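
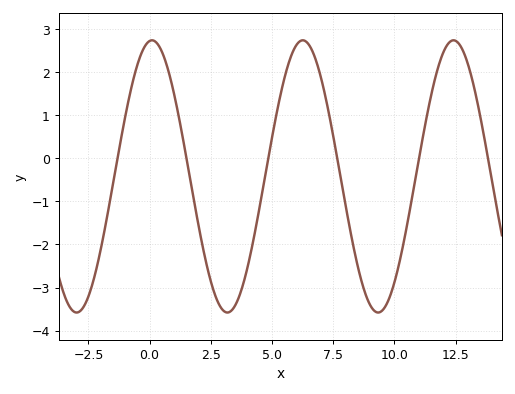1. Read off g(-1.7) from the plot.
-1.24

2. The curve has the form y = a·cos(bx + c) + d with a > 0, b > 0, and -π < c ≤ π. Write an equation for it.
y = 3.16cos(1.02x - 0.1) - 0.42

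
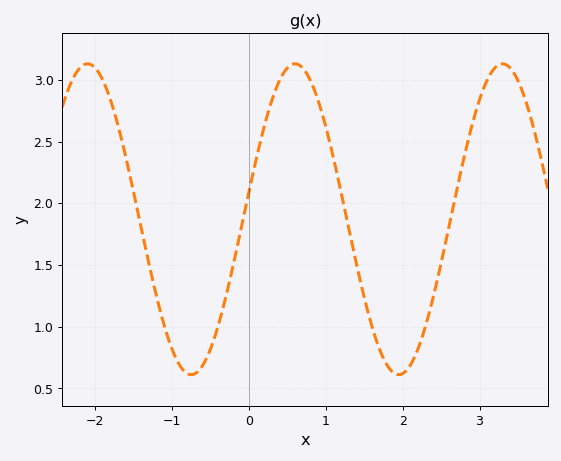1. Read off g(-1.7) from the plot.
2.63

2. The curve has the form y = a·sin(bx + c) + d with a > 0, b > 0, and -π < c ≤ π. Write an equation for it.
y = 1.26sin(2.33x + 0.17) + 1.87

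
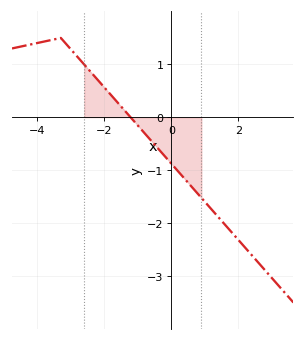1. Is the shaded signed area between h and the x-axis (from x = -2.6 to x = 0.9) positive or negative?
negative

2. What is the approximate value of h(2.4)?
-2.6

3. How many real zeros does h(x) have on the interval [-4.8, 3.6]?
1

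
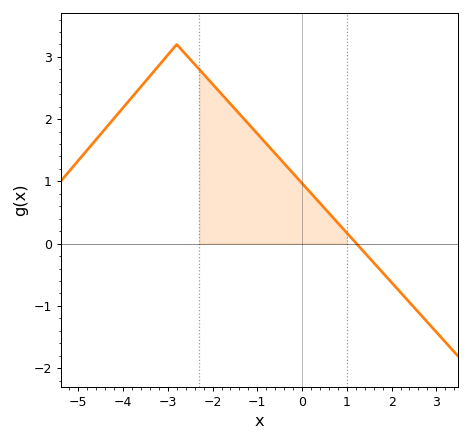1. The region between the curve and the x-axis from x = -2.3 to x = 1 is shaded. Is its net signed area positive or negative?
positive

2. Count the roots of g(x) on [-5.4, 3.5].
1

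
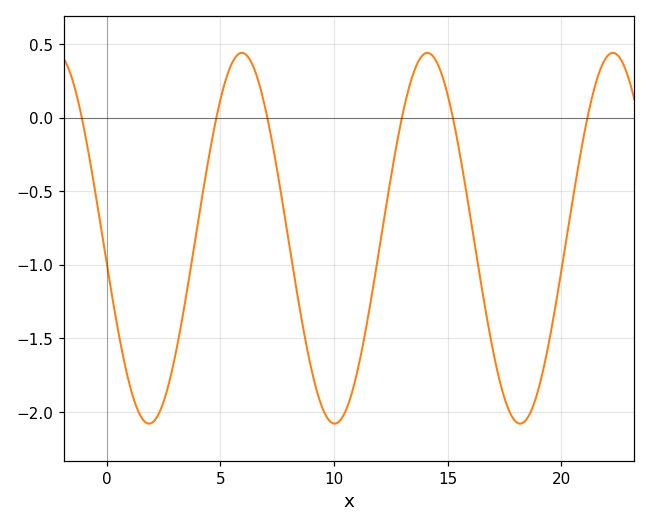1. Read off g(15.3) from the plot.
-0.05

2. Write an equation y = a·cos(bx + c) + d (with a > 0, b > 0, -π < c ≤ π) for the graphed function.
y = 1.26cos(0.77x + 1.7) - 0.82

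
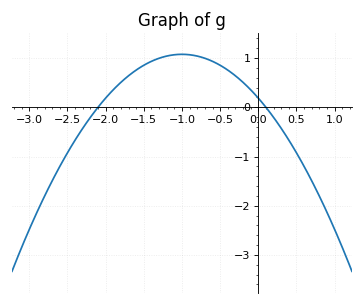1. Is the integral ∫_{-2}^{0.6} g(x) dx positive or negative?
positive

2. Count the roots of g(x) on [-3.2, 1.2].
2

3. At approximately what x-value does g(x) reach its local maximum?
-1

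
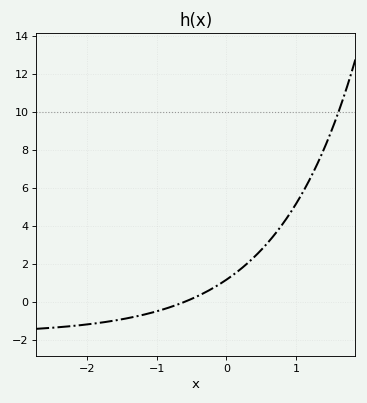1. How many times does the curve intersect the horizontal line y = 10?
1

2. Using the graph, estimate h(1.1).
5.83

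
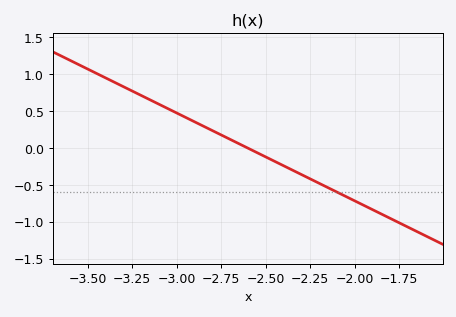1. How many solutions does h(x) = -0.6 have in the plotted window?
1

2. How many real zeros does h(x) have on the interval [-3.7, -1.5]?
1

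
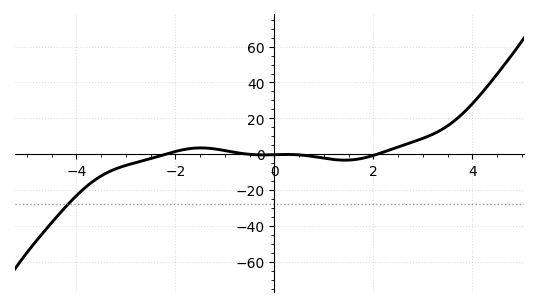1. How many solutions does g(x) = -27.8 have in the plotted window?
1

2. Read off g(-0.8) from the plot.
1.03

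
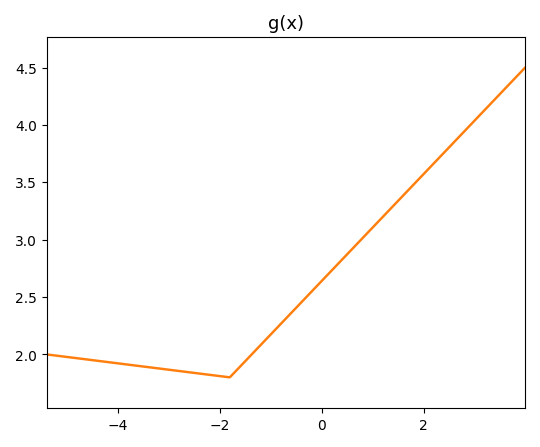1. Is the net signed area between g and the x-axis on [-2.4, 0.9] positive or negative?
positive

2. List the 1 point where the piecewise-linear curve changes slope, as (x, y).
(-1.8, 1.8)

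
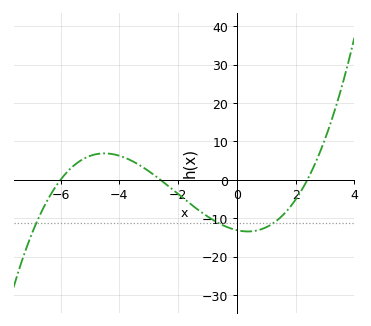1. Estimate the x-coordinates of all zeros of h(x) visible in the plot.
-6, -2.6, 2.4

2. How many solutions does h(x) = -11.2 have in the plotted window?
3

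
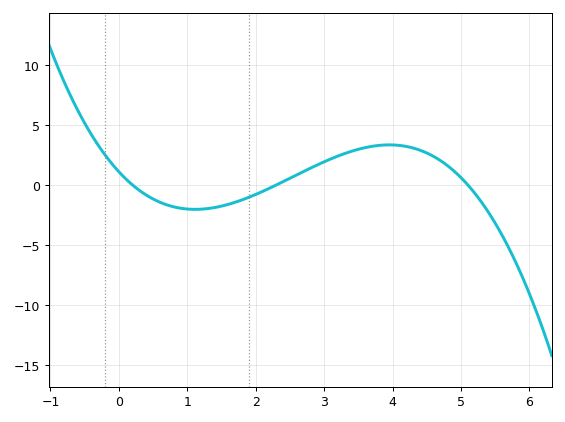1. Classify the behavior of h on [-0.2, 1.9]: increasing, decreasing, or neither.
neither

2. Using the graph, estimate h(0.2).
0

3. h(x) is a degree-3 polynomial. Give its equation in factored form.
y = -0.47(x - 0.2)(x - 2.3)(x - 5.1)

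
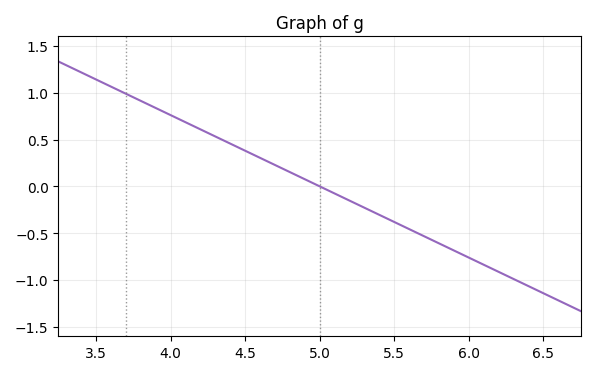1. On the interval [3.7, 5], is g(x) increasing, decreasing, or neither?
decreasing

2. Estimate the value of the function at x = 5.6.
-0.456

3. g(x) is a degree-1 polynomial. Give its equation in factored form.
y = -0.76(x - 5)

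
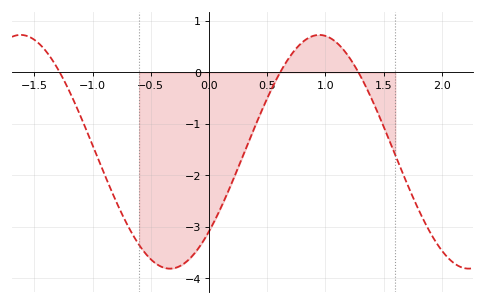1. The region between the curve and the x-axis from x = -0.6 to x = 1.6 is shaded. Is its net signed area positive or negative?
negative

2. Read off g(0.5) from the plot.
-0.5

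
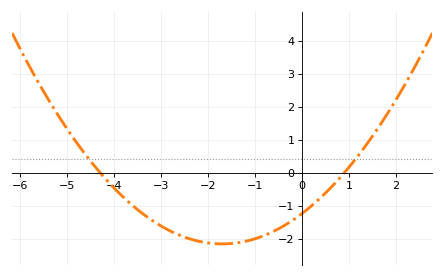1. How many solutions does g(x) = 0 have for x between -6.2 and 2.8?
2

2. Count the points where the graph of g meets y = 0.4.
2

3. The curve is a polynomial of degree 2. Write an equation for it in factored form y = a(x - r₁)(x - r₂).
y = 0.32(x + 4.3)(x - 0.9)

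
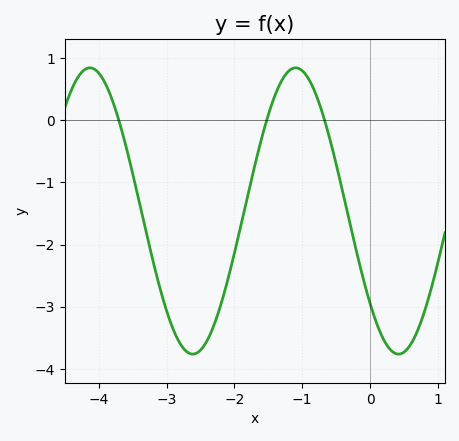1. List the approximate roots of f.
-3.71, -1.52, -0.671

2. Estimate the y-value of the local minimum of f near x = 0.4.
-3.76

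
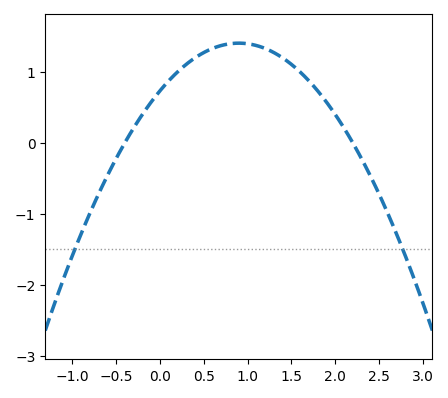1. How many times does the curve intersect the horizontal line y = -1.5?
2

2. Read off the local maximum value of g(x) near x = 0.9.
1.4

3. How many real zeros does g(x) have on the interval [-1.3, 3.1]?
2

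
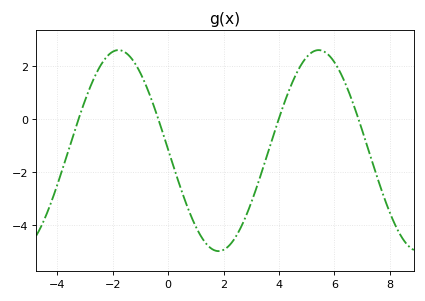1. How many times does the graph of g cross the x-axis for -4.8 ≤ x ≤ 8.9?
4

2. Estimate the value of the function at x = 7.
-0.4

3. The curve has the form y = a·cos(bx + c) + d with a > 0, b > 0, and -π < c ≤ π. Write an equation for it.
y = 3.79cos(0.87x + 1.6) - 1.19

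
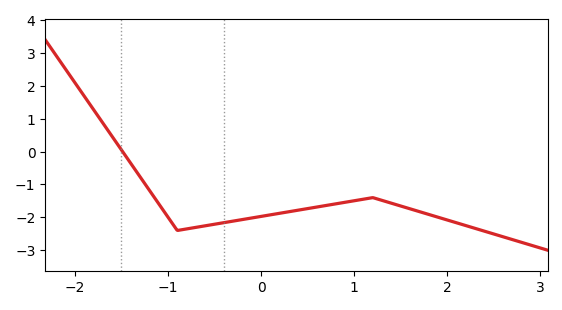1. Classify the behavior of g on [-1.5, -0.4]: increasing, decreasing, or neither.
neither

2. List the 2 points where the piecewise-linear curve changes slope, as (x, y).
(-0.9, -2.4); (1.2, -1.4)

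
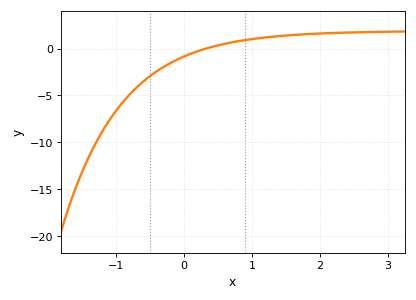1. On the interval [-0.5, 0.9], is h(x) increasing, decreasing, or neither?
increasing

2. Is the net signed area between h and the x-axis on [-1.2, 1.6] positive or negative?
negative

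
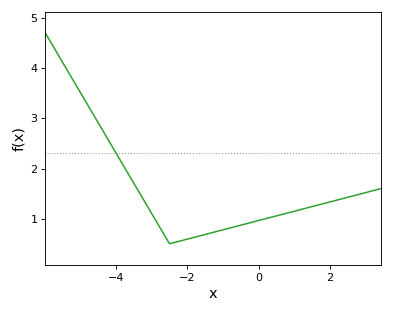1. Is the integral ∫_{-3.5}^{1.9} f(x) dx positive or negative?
positive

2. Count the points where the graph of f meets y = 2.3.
1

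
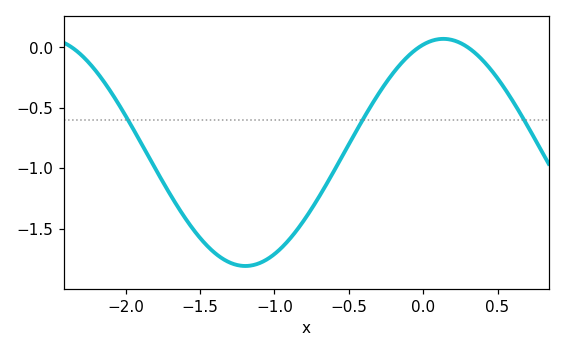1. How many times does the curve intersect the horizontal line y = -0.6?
3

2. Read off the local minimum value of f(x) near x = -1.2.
-1.81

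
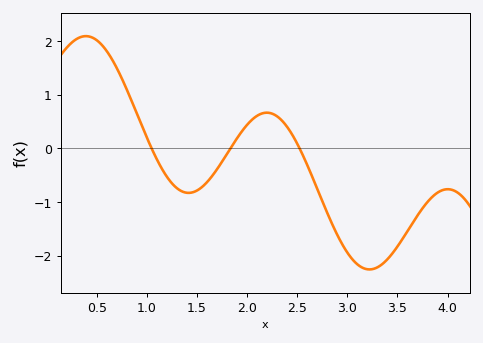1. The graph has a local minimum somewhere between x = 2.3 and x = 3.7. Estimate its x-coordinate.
3.22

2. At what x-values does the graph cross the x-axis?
1.05, 1.83, 2.52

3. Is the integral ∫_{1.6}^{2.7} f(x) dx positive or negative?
positive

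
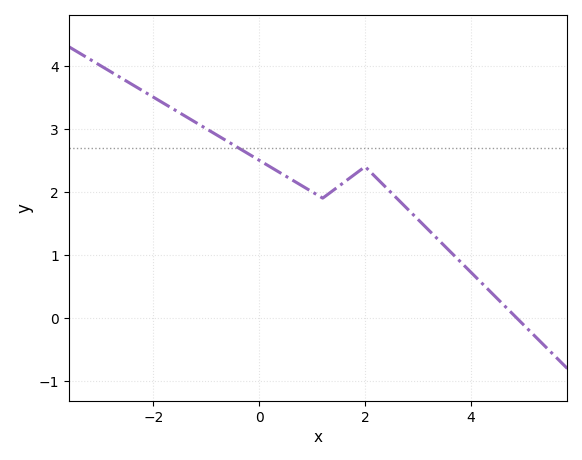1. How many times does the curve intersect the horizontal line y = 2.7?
1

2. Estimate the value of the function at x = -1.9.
3.5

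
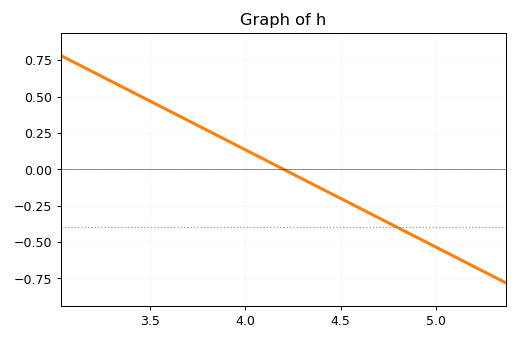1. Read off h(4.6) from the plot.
-0.26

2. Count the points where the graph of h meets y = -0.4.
1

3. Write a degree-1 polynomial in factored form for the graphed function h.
y = -0.67(x - 4.2)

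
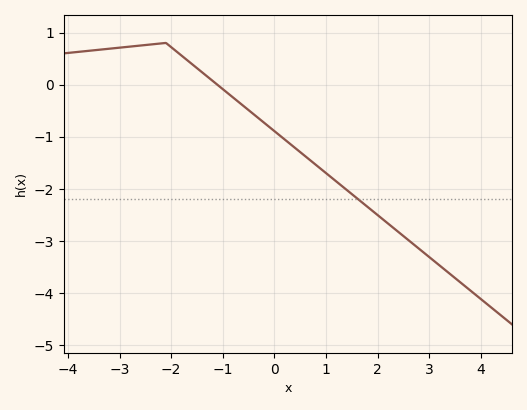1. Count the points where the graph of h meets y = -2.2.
1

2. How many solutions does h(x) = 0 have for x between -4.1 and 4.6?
1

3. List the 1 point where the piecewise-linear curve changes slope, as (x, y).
(-2.1, 0.8)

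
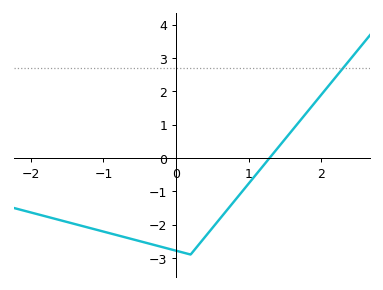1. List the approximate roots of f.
1.29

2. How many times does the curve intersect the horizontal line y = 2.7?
1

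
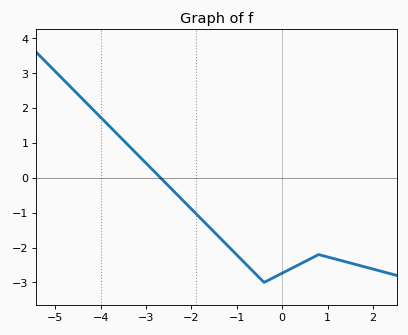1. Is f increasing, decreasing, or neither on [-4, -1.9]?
decreasing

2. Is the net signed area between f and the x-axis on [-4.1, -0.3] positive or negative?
negative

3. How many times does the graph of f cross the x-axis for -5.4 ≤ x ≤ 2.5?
1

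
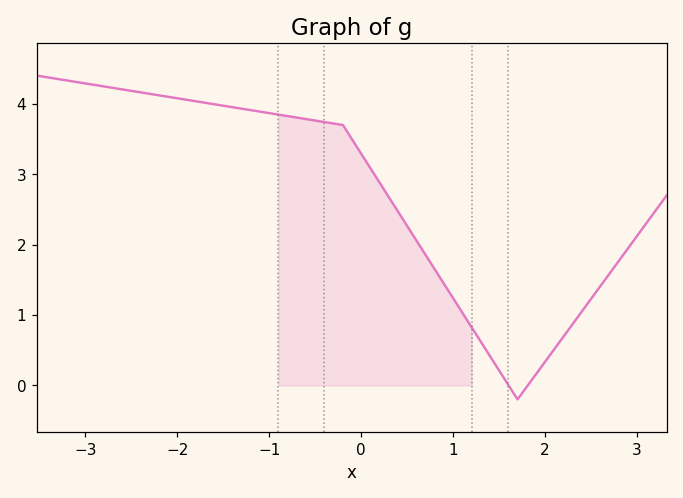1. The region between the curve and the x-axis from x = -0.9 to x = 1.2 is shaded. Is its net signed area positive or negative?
positive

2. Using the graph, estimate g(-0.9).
3.8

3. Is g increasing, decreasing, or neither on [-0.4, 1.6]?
decreasing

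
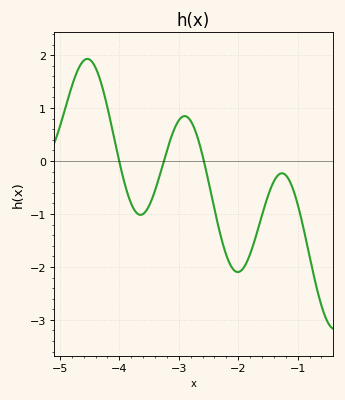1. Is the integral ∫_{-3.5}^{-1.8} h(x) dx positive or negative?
negative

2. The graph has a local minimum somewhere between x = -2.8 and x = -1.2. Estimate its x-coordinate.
-2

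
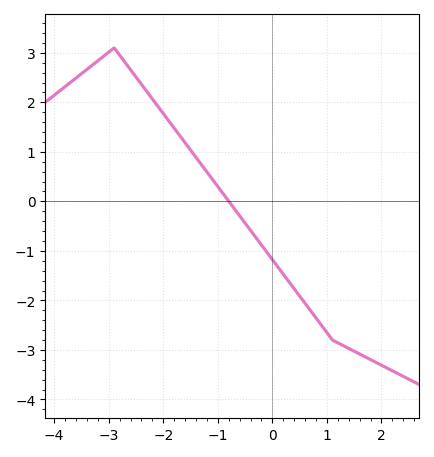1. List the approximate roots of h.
-0.798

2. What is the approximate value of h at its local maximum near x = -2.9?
3.1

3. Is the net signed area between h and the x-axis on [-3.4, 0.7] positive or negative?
positive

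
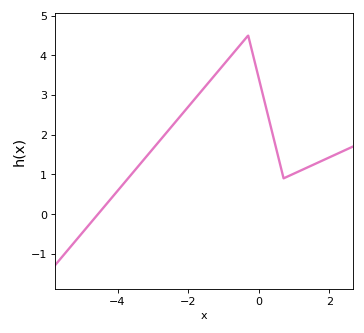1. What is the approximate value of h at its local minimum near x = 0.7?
0.9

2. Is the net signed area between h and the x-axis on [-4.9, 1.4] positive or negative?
positive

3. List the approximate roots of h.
-4.6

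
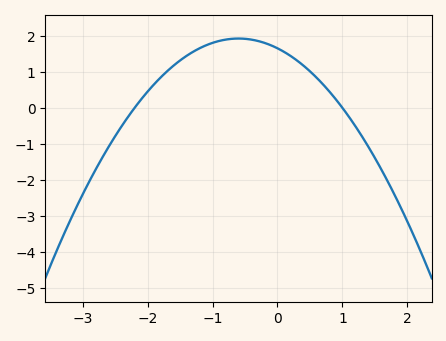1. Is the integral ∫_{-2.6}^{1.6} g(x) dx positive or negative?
positive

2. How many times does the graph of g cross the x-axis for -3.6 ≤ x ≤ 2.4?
2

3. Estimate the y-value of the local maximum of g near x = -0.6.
1.92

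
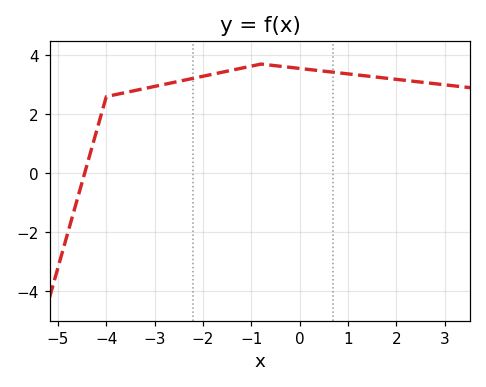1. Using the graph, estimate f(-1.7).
3.39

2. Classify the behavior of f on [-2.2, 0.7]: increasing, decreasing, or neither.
neither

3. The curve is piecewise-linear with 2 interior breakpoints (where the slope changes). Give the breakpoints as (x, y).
(-4, 2.6); (-0.8, 3.7)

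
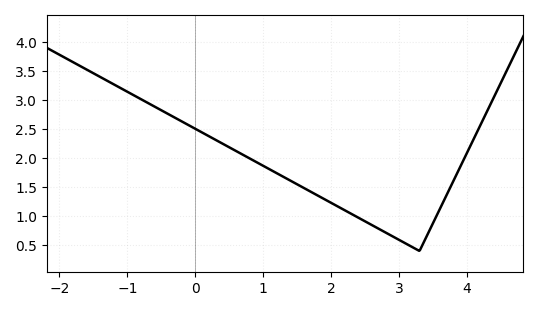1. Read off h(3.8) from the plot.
1.6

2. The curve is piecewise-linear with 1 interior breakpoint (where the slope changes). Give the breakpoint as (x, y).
(3.3, 0.4)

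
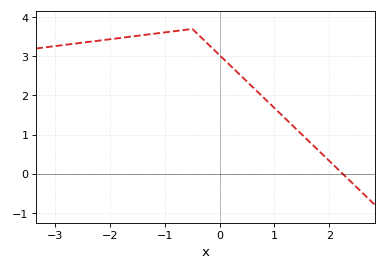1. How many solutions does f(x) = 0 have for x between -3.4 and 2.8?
1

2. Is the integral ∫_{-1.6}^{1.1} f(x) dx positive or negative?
positive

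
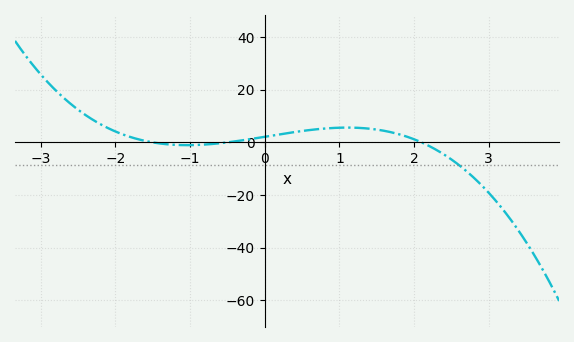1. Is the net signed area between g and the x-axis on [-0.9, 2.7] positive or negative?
positive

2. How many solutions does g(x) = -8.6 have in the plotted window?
1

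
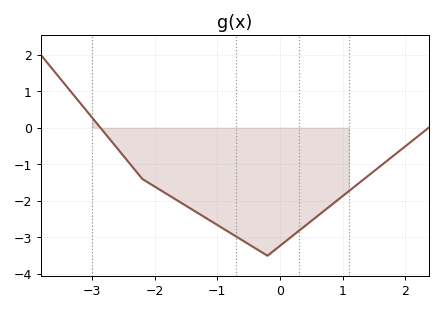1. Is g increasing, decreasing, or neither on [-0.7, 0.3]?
neither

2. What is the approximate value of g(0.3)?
-2.8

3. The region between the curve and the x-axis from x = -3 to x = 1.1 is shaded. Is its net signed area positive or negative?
negative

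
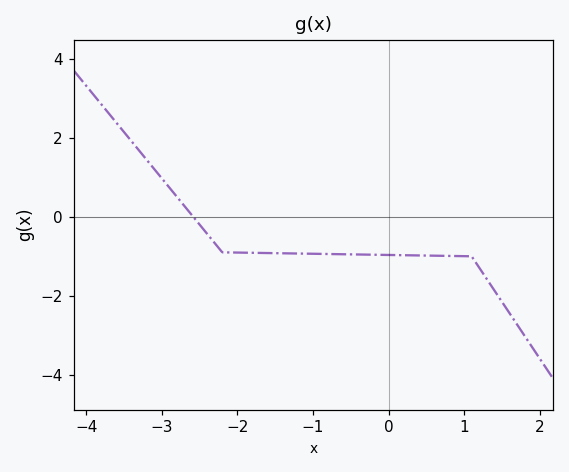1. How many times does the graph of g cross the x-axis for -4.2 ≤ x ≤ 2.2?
1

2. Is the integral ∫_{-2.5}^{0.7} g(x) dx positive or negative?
negative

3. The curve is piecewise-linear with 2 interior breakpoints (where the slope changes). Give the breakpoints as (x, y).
(-2.2, -0.9); (1.1, -1)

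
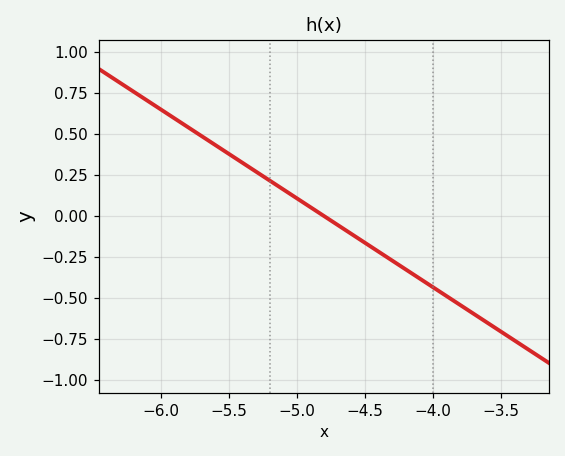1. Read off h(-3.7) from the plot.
-0.594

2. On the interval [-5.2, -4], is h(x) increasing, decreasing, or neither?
decreasing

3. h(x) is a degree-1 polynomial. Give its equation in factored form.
y = -0.54(x + 4.8)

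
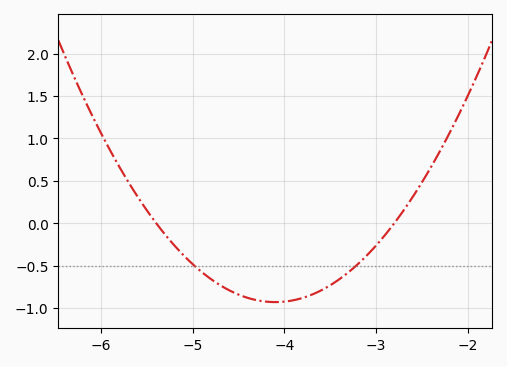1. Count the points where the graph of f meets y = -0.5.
2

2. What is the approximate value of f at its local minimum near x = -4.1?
-0.929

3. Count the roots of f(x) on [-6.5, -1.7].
2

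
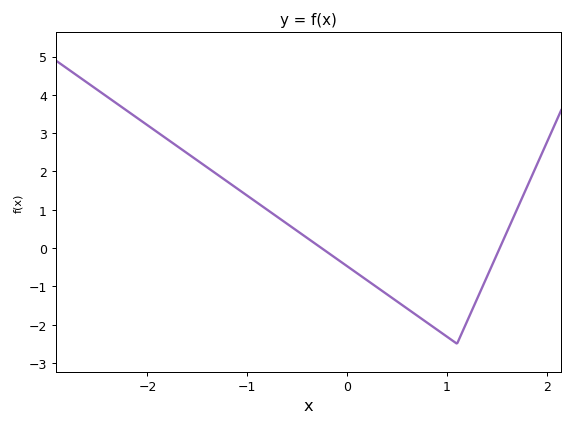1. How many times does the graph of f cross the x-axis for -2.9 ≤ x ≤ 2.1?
2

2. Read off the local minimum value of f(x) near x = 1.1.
-2.5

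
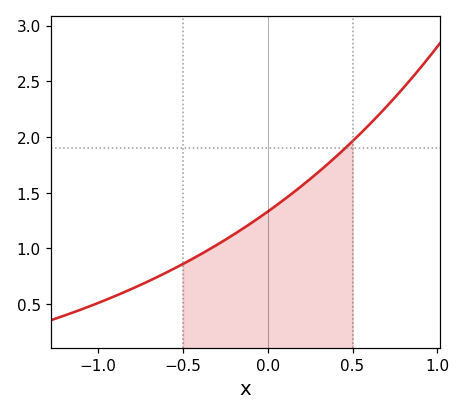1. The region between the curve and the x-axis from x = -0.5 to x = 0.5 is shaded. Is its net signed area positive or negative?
positive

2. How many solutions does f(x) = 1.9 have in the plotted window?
1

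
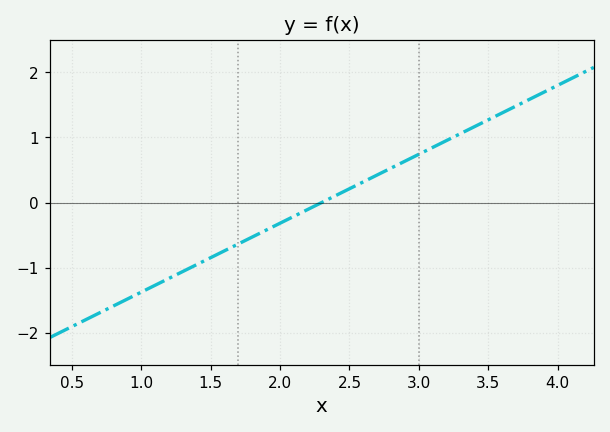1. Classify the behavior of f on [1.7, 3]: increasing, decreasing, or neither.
increasing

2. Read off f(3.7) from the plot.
1.5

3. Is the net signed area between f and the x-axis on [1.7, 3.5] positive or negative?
positive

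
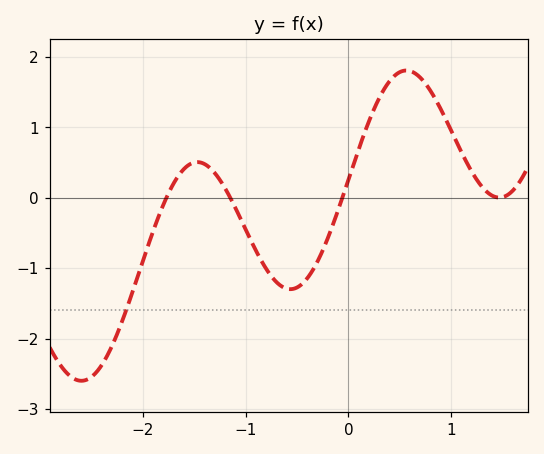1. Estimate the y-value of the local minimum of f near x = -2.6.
-2.6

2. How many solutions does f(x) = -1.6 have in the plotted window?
1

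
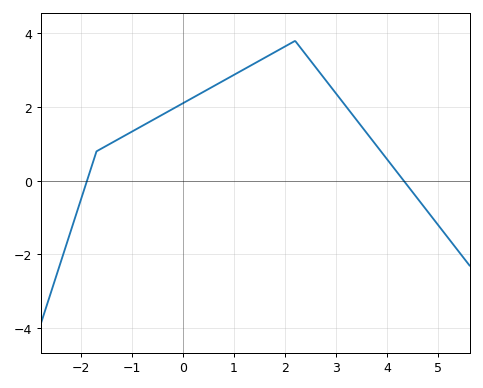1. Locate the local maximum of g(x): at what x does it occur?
2.2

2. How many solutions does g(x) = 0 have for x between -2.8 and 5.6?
2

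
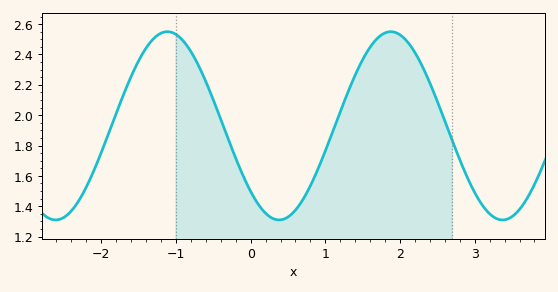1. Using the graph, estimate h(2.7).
1.84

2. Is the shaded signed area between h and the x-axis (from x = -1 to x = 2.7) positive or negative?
positive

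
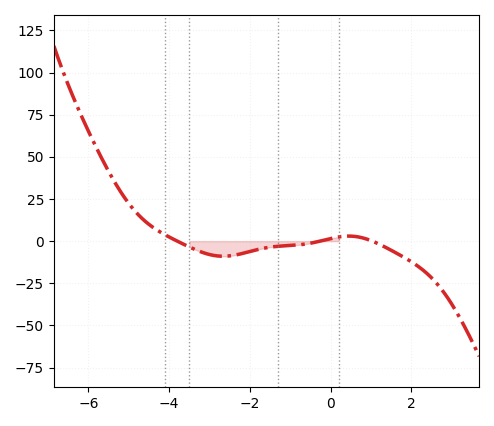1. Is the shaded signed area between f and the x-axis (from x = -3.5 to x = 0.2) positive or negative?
negative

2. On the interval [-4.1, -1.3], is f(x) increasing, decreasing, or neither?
neither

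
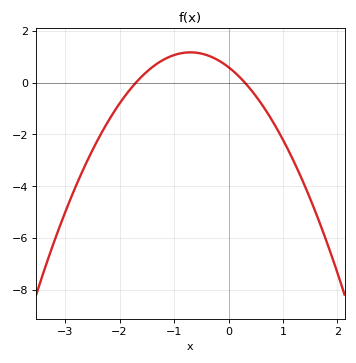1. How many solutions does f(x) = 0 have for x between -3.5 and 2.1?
2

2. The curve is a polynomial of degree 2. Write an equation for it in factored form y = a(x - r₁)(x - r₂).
y = -1.17(x + 1.7)(x - 0.3)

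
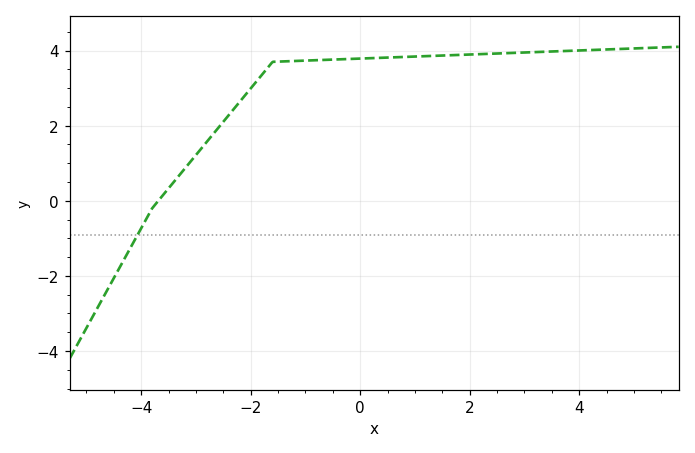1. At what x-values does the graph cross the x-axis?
-3.6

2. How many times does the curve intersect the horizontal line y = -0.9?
1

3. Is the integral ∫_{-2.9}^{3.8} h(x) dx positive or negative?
positive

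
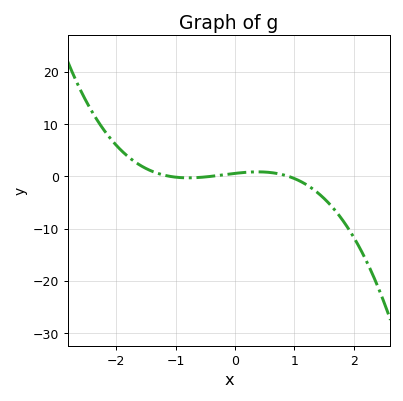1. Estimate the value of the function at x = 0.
0.562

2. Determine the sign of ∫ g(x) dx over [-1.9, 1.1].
positive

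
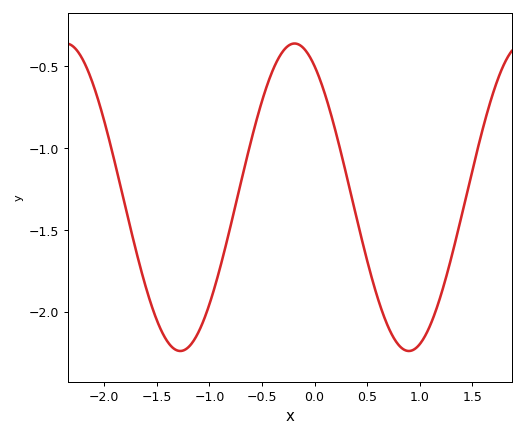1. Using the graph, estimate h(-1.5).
-2.05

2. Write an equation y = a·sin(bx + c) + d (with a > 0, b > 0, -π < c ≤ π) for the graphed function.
y = 0.94sin(2.89x + 2.12) - 1.3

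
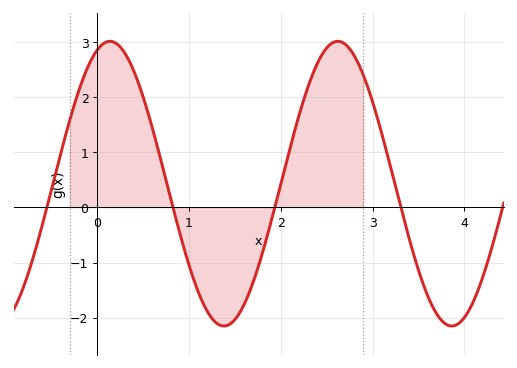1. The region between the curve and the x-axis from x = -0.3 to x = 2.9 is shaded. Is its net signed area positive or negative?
positive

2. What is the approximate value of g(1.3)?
-2.1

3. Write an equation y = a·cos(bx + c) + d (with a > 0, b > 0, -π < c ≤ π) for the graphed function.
y = 2.58cos(2.5x - 0.35) + 0.43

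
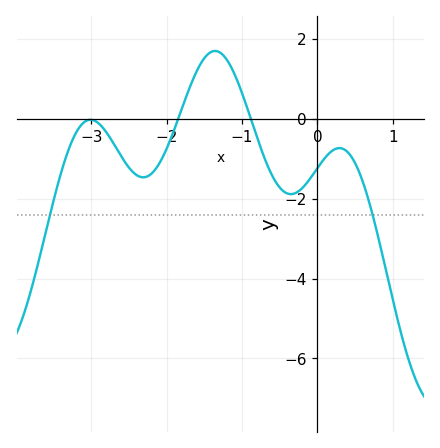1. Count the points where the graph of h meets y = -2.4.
2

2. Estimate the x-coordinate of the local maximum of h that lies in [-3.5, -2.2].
-3.01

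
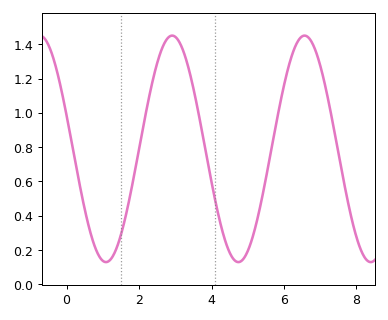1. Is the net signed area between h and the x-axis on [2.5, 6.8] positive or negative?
positive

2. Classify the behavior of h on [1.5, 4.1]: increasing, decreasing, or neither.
neither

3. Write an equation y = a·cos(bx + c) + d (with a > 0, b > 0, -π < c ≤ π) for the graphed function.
y = 0.66cos(1.72x + 1.27) + 0.79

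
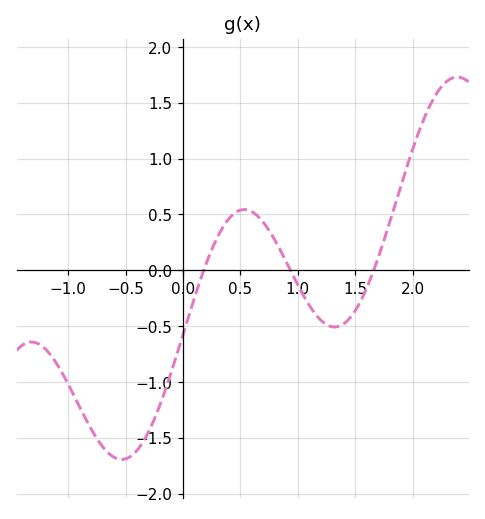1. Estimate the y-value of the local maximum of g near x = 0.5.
0.55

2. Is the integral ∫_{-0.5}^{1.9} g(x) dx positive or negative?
negative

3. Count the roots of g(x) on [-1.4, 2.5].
3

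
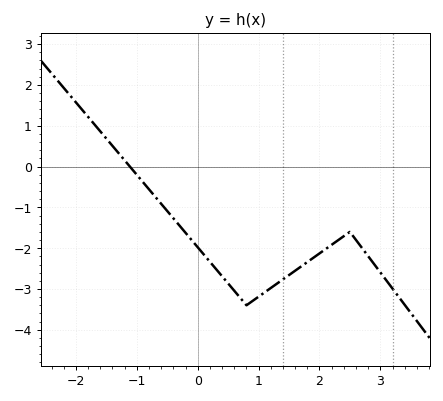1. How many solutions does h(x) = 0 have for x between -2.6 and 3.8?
1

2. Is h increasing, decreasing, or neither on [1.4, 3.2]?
neither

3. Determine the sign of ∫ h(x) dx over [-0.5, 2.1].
negative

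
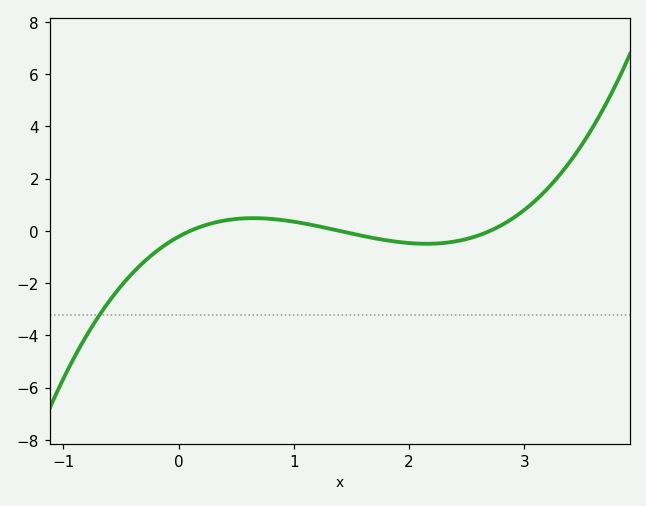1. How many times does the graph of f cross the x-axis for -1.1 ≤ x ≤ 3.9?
3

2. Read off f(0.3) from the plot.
0.306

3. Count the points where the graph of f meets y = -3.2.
1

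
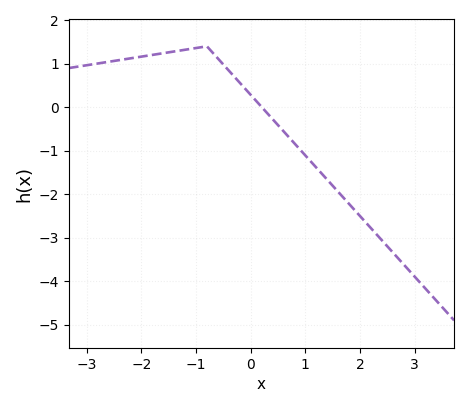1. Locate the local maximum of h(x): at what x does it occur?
-0.8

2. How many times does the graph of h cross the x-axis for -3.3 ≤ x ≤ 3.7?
1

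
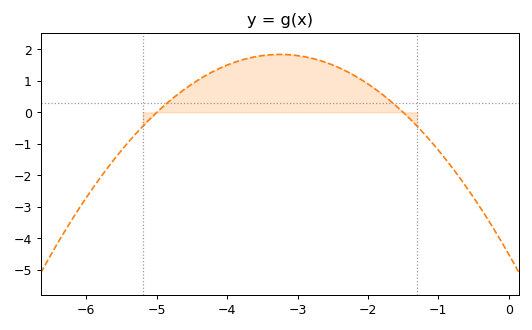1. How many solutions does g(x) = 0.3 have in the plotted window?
2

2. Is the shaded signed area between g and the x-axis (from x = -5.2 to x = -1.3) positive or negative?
positive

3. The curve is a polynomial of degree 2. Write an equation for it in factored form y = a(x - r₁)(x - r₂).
y = -0.6(x + 5)(x + 1.5)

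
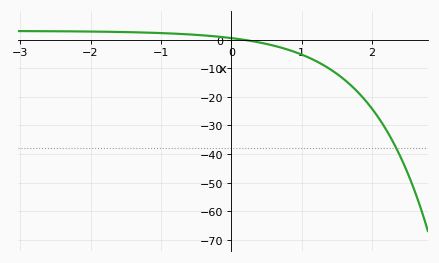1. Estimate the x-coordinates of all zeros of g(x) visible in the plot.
0.166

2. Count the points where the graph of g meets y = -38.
1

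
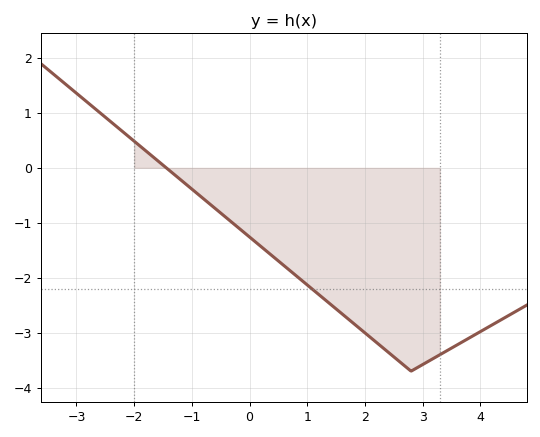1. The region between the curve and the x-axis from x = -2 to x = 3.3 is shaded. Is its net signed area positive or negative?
negative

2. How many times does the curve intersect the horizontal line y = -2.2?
1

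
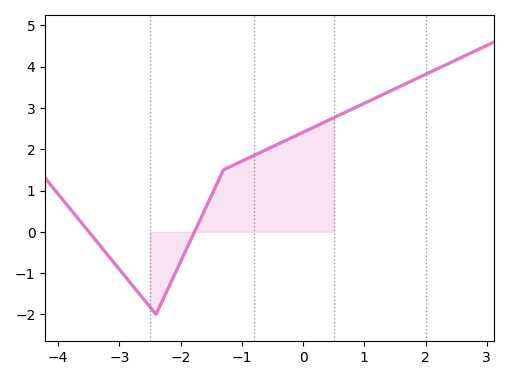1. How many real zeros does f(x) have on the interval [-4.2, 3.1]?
2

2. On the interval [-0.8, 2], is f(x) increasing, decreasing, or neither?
increasing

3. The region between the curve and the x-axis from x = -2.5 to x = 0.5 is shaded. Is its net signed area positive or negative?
positive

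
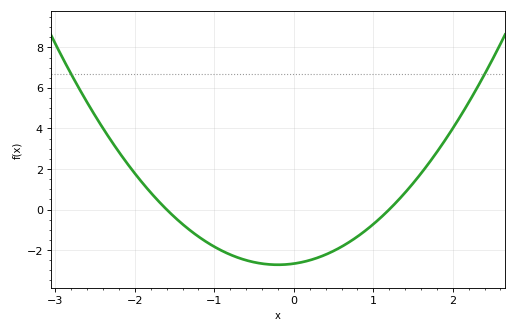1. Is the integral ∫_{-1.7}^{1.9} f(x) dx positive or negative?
negative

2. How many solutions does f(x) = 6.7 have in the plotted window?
2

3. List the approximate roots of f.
-1.6, 1.2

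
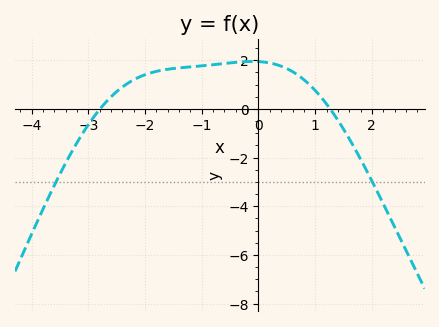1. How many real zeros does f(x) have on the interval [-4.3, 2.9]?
2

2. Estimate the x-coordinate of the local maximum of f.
-0.1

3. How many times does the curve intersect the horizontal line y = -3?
2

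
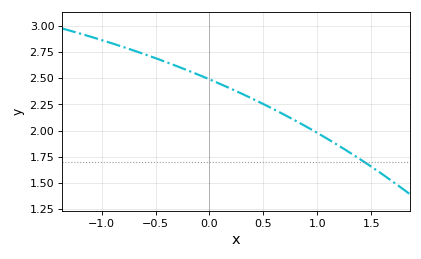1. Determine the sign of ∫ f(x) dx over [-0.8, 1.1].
positive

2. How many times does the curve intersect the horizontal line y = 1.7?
1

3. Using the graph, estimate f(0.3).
2.36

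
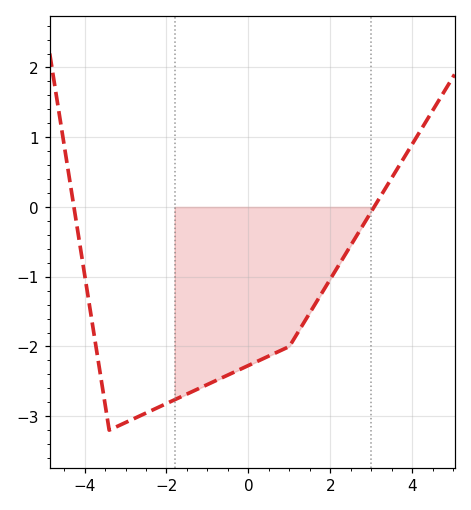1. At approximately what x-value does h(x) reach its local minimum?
-3.4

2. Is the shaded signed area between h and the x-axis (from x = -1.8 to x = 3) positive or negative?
negative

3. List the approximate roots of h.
-4.2, 3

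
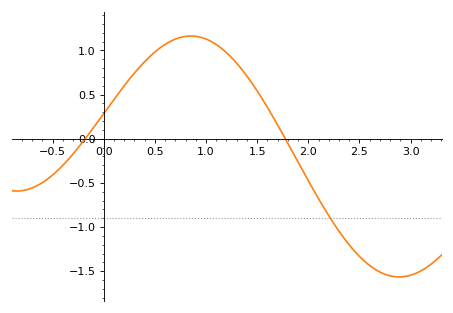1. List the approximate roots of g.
-0.2, 1.8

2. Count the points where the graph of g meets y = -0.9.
1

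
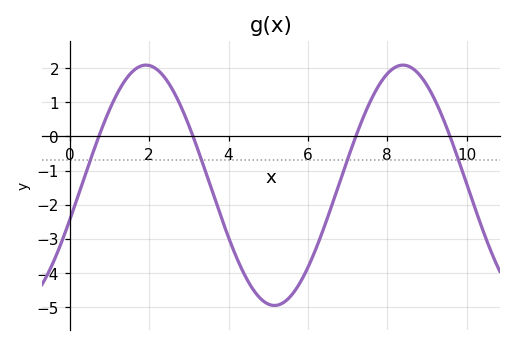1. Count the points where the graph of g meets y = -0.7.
4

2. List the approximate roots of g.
0.731, 3.11, 7.21, 9.58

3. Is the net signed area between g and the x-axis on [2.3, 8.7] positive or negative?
negative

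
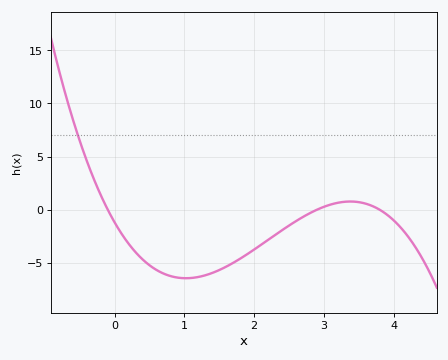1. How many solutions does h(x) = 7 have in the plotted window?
1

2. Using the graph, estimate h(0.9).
-6.38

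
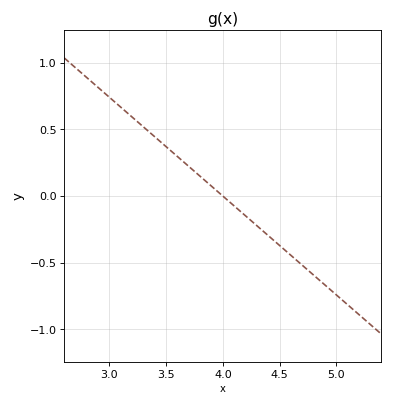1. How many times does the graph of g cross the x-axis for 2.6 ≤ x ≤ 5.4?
1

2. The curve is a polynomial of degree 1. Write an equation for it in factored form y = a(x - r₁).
y = -0.74(x - 4)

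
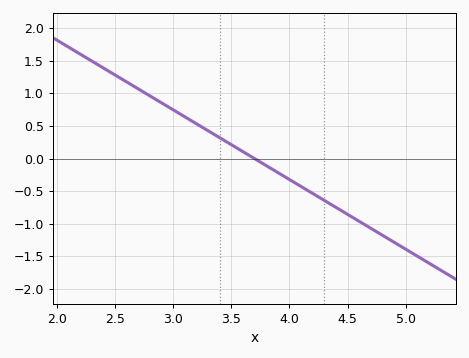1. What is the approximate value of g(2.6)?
1.18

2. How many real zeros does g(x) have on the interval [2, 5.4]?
1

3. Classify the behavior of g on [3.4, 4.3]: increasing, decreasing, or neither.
decreasing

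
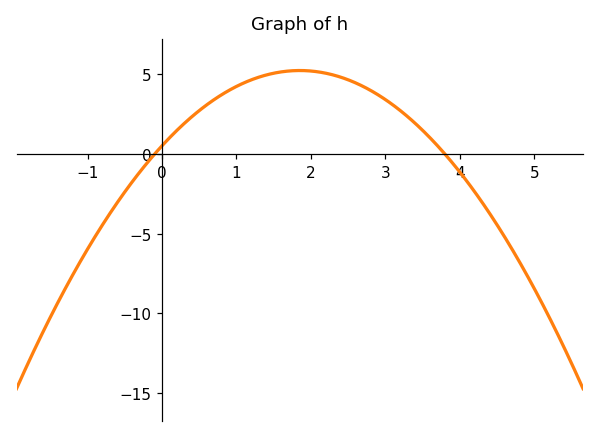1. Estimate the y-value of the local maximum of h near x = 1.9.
5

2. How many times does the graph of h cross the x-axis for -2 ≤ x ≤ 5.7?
2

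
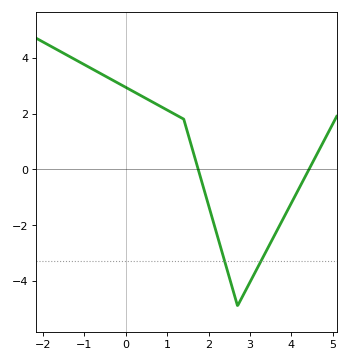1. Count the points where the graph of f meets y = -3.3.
2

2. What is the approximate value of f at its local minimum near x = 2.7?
-4.8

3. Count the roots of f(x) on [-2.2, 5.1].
2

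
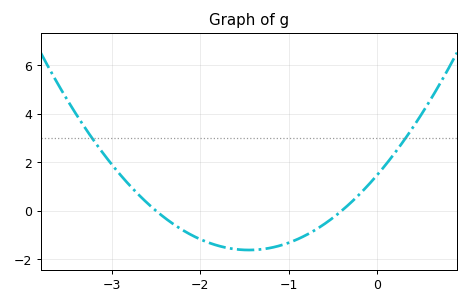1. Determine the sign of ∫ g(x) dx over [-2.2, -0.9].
negative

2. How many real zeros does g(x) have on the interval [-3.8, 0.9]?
2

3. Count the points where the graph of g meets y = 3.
2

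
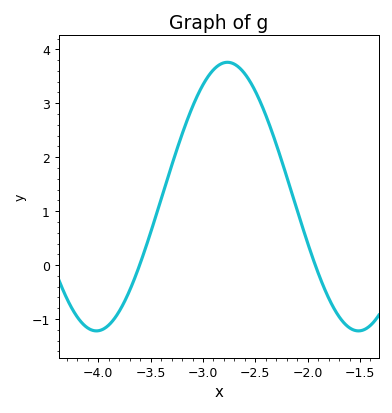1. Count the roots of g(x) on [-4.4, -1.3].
2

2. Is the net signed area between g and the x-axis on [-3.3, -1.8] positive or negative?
positive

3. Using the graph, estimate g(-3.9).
-1.1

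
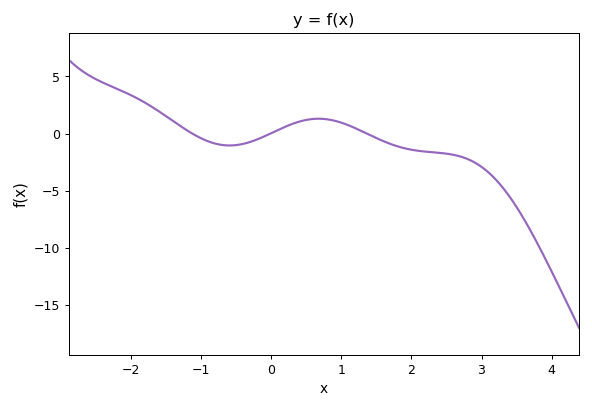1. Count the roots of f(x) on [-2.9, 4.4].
3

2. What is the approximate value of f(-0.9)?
-0.685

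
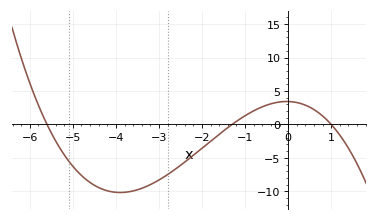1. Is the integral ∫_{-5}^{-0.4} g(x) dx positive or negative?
negative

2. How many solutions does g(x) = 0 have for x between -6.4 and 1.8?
3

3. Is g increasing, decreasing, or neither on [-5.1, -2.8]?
neither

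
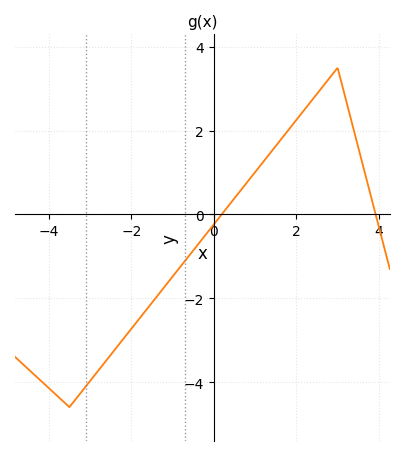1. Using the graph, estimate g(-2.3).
-3.1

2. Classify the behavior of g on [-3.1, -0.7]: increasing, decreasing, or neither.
increasing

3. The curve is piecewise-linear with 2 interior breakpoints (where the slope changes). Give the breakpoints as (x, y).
(-3.5, -4.6); (3, 3.5)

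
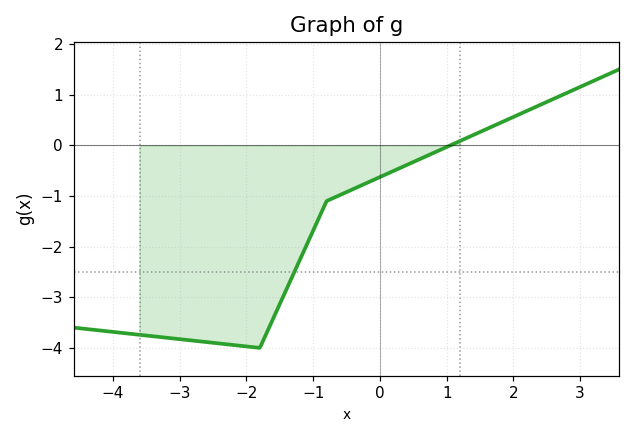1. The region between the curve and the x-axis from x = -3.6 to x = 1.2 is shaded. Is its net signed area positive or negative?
negative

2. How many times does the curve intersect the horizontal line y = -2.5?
1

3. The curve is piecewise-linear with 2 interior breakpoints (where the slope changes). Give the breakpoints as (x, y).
(-1.8, -4); (-0.8, -1.1)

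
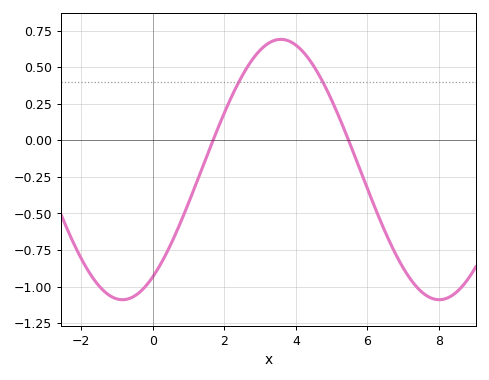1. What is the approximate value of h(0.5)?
-0.7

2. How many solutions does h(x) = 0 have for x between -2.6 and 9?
2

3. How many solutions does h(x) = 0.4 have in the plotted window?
2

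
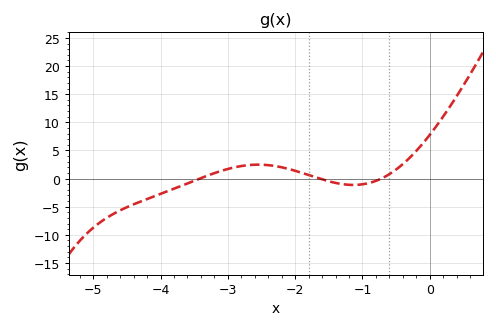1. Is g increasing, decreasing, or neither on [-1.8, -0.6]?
neither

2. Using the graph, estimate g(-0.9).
-0.779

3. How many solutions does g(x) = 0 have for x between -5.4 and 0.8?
3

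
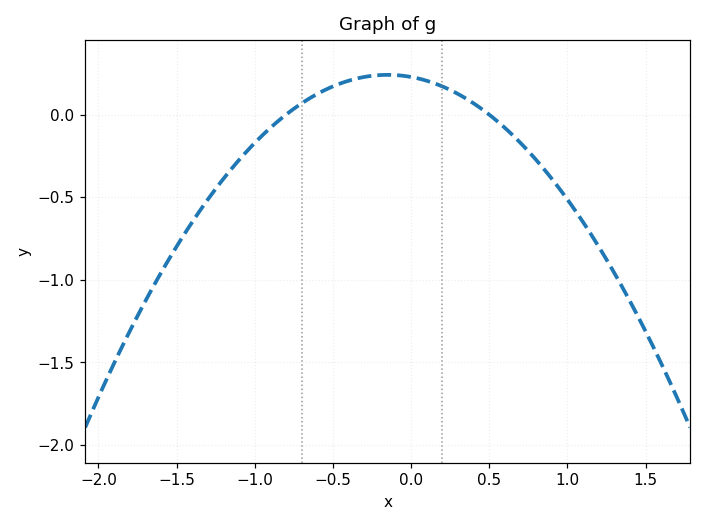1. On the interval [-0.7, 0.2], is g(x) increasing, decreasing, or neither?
neither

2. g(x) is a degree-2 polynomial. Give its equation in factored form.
y = -0.57(x + 0.8)(x - 0.5)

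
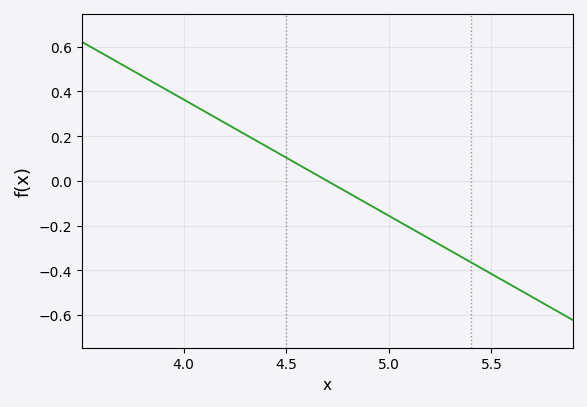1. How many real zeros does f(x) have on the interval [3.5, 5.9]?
1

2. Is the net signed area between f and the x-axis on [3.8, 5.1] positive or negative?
positive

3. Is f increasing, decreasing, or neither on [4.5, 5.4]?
decreasing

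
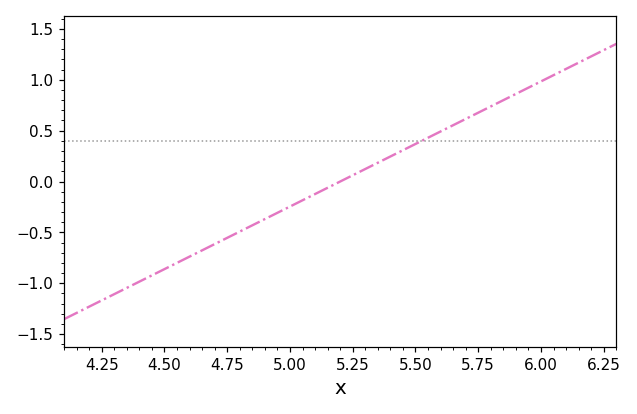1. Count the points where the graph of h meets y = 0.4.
1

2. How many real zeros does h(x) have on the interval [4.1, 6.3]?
1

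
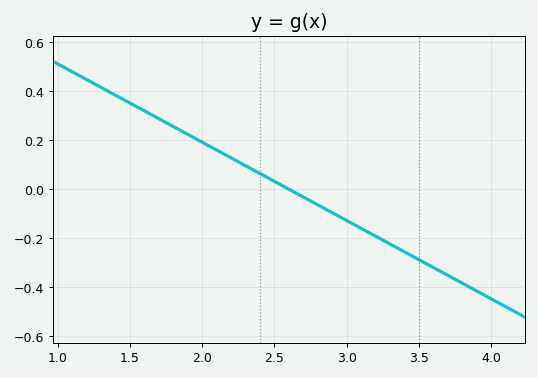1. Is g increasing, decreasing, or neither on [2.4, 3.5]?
decreasing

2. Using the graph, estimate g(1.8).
0.26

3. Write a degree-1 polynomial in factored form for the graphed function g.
y = -0.32(x - 2.6)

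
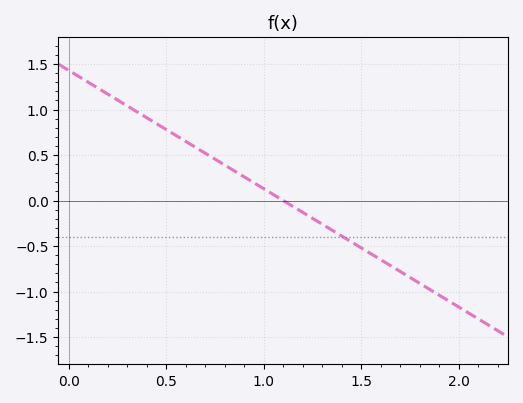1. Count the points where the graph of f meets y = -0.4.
1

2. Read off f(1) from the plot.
0.13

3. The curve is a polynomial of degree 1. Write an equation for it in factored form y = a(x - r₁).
y = -1.3(x - 1.1)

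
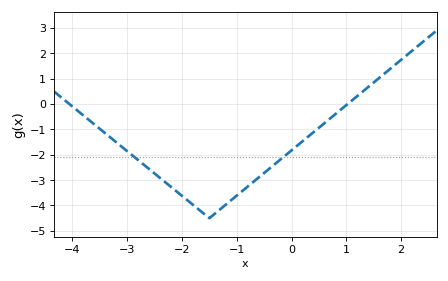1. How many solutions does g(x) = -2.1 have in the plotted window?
2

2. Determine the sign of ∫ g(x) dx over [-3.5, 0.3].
negative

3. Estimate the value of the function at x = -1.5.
-4.5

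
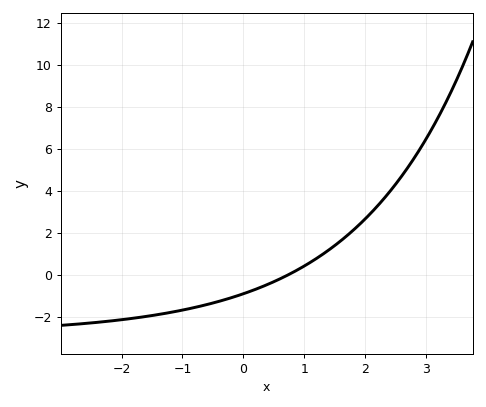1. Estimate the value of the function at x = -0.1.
-0.978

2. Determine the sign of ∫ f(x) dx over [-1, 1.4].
negative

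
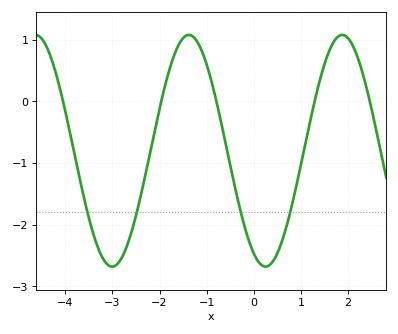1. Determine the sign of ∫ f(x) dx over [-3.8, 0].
negative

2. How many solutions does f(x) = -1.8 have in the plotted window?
4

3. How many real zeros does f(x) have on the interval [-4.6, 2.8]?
5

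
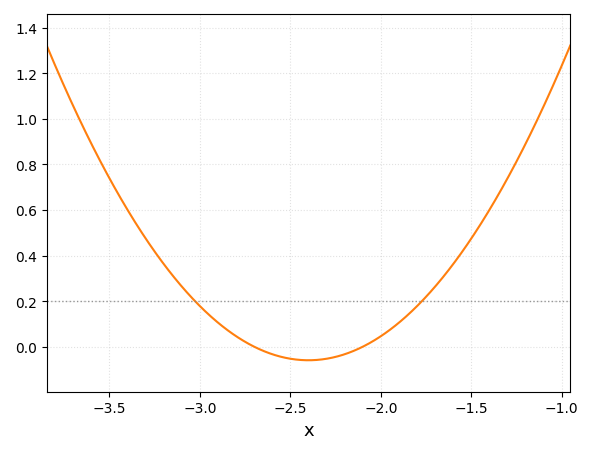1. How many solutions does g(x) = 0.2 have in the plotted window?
2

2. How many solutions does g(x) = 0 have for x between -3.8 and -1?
2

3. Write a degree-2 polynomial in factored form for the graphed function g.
y = 0.66(x + 2.7)(x + 2.1)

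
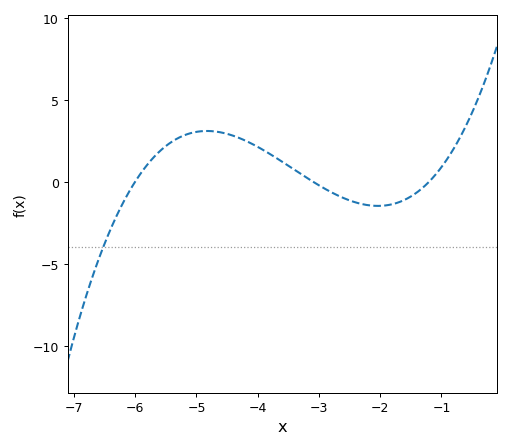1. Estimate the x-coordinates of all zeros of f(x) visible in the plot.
-6, -3.1, -1.2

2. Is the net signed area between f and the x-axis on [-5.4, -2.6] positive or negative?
positive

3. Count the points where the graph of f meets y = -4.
1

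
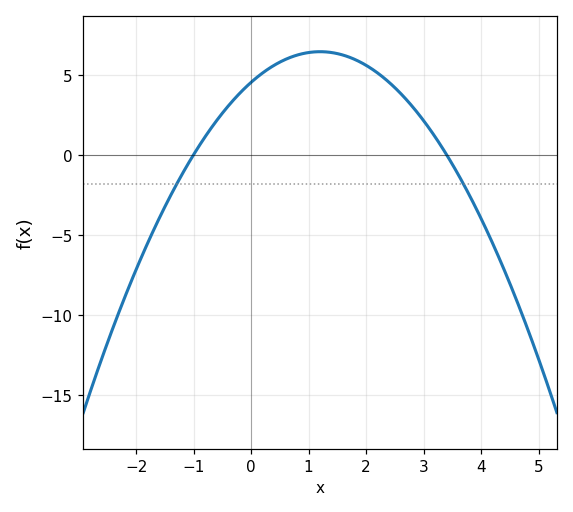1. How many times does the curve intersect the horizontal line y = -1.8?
2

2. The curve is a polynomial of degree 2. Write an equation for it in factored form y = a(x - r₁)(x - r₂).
y = -1.33(x + 1)(x - 3.4)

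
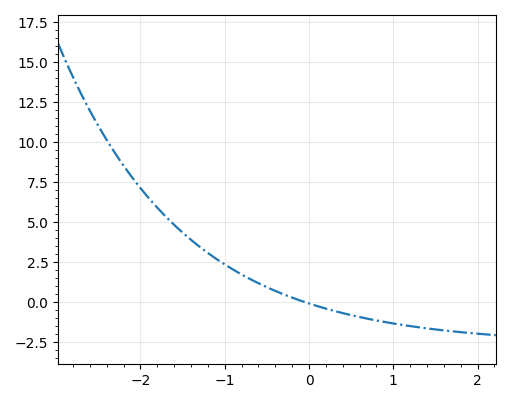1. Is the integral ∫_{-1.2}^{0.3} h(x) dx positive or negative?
positive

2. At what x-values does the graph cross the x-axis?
-0.1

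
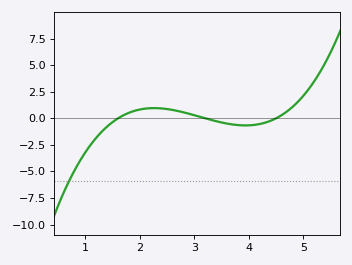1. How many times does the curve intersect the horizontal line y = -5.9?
1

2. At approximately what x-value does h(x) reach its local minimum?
3.94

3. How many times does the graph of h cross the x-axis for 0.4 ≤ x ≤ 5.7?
3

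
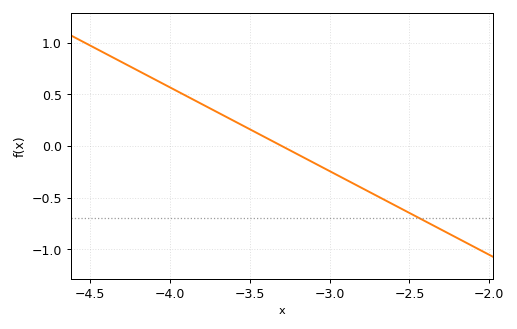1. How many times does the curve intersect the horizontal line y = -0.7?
1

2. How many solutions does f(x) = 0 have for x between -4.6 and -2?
1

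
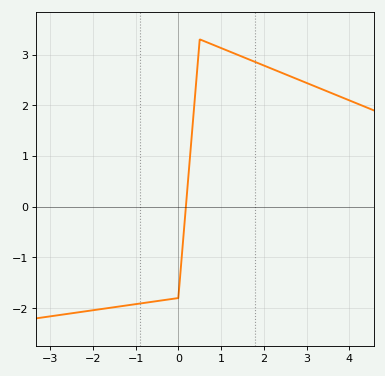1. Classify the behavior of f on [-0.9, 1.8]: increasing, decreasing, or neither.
neither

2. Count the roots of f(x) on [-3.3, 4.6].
1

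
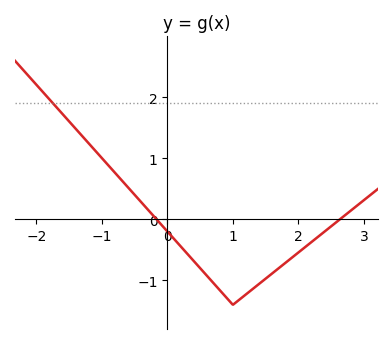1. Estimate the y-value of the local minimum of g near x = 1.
-1.4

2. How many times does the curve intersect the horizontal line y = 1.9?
1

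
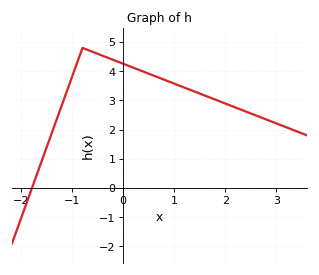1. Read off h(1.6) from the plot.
3.2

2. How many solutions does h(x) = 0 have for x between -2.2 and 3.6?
1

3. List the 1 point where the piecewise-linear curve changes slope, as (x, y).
(-0.8, 4.8)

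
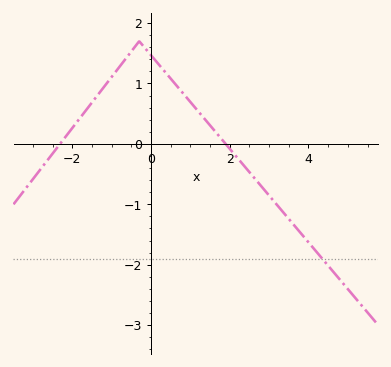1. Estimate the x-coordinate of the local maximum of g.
-0.4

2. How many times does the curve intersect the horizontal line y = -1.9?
1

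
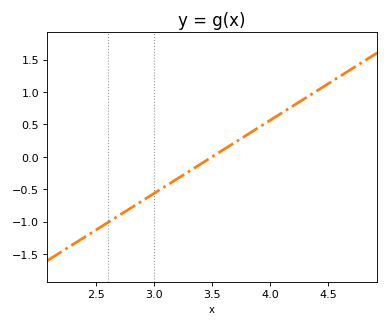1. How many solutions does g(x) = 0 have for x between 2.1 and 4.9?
1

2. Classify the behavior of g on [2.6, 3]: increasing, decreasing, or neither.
increasing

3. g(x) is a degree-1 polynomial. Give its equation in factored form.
y = 1.13(x - 3.5)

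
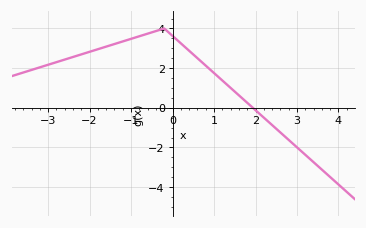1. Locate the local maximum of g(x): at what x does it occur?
-0.2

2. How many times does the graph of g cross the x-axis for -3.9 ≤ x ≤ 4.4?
1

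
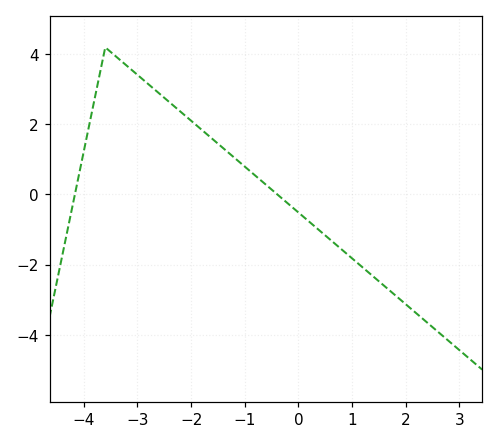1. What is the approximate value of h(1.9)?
-3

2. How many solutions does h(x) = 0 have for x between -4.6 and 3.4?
2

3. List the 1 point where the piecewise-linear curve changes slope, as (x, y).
(-3.6, 4.2)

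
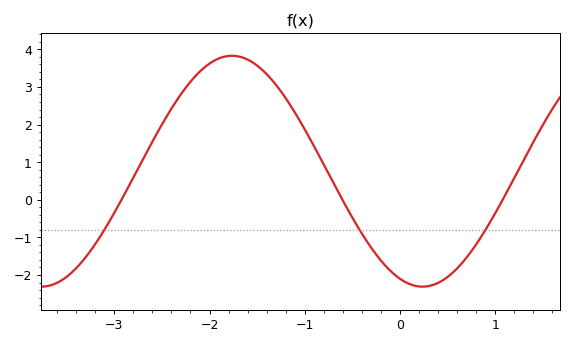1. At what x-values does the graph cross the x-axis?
-2.9, -0.6, 1.1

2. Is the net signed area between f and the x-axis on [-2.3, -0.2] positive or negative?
positive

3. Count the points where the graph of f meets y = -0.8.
3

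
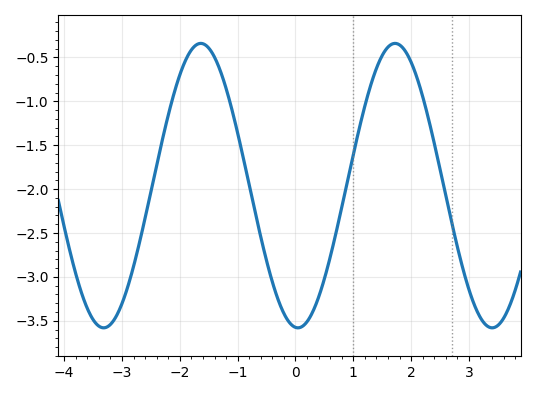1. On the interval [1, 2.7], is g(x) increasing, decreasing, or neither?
neither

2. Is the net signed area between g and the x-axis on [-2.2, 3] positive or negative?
negative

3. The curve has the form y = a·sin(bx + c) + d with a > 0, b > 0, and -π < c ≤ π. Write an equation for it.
y = 1.62sin(1.9x - 1.6) - 1.96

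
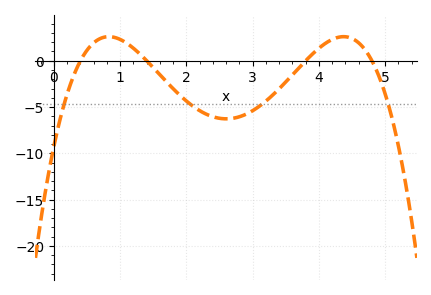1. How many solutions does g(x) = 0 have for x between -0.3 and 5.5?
4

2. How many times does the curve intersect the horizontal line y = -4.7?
4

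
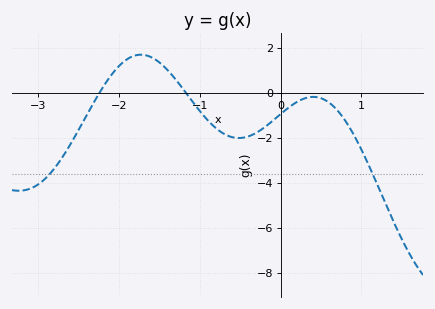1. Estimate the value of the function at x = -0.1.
-1.2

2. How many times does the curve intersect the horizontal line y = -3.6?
2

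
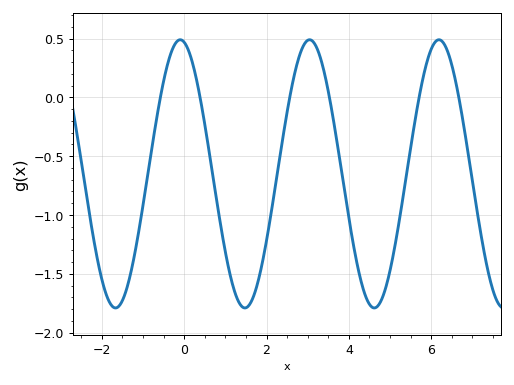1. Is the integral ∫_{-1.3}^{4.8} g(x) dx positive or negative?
negative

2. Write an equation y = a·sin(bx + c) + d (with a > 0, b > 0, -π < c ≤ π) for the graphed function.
y = 1.14sin(2x + 1.8) - 0.65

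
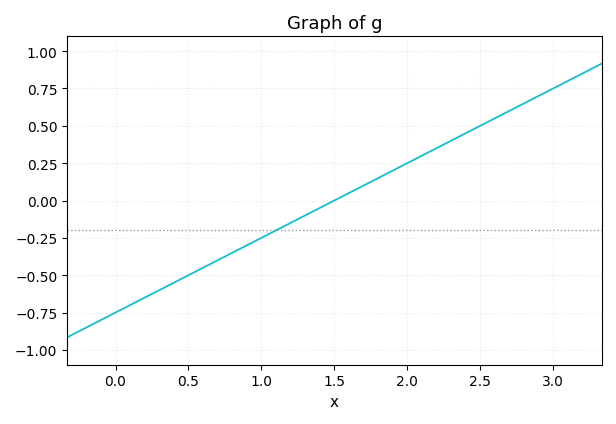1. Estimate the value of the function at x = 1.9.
0.2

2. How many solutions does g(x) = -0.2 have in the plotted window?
1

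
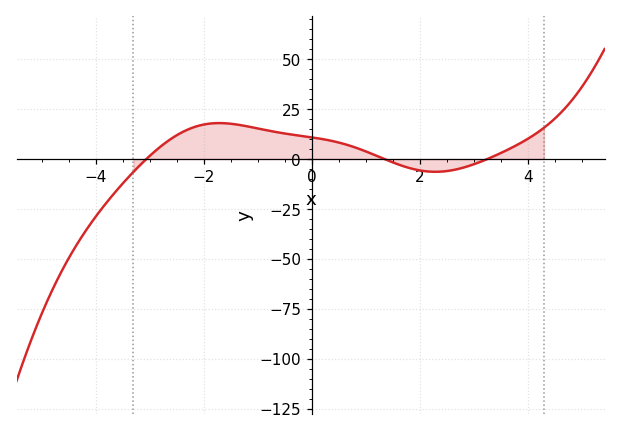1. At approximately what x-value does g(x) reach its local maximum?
-1.72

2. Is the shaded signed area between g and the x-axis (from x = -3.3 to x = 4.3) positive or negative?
positive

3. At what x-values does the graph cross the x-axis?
-3.06, 1.34, 3.25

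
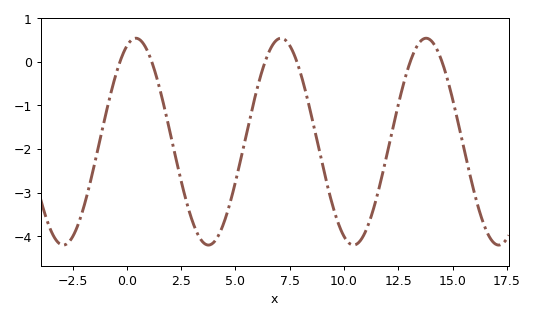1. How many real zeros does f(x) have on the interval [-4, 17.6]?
6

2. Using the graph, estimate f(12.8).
-0.401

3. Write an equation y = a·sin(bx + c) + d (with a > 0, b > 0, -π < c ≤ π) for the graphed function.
y = 2.37sin(0.94x + 1.18) - 1.83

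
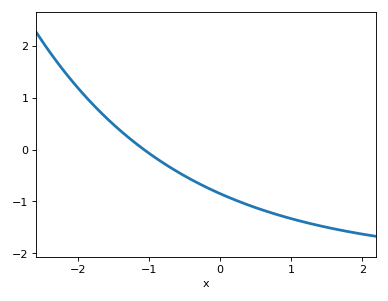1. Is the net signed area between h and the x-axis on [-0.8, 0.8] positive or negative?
negative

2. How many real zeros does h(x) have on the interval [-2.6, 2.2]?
1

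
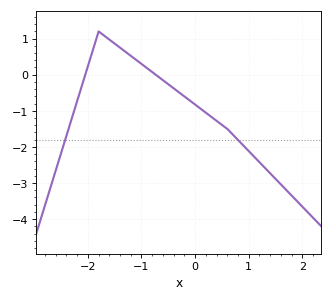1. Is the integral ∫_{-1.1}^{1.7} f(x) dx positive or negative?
negative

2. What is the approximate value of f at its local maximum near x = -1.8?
1.2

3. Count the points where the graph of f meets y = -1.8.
2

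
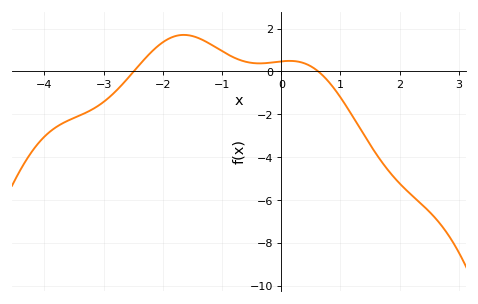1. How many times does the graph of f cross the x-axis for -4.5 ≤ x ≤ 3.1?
2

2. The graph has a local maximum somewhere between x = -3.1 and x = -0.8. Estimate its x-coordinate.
-1.65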